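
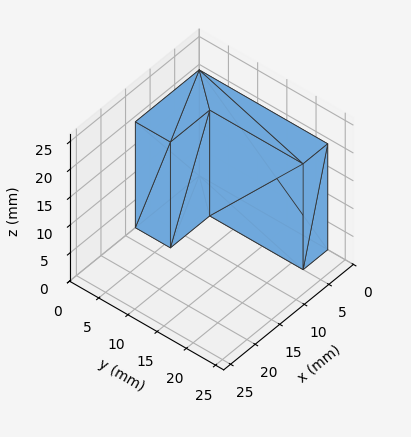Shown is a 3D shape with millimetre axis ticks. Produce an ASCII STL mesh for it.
Reading the render: the shape is an L-shaped prism: outer 13 × 22 mm, arm thicknesses ≈ 6 mm (horizontal) and 5 mm (vertical), extruded 19 mm in z (dimensions read to the nearest mm from the axis ticks). For the STL, each face is triangulated and given an outward normal.

solid part
  facet normal 0.0000 0.0000 -1.0000
    outer loop
      vertex 13.00 6.00 0.00
      vertex 13.00 0.00 0.00
      vertex 0.00 0.00 0.00
    endloop
  endfacet
  facet normal 0.0000 0.0000 -1.0000
    outer loop
      vertex 5.00 6.00 0.00
      vertex 13.00 6.00 0.00
      vertex 0.00 0.00 0.00
    endloop
  endfacet
  facet normal 0.0000 0.0000 -1.0000
    outer loop
      vertex 5.00 22.00 0.00
      vertex 5.00 6.00 0.00
      vertex 0.00 0.00 0.00
    endloop
  endfacet
  facet normal 0.0000 0.0000 -1.0000
    outer loop
      vertex 0.00 22.00 0.00
      vertex 5.00 22.00 0.00
      vertex 0.00 0.00 0.00
    endloop
  endfacet
  facet normal 0.0000 0.0000 1.0000
    outer loop
      vertex 0.00 0.00 19.00
      vertex 13.00 0.00 19.00
      vertex 13.00 6.00 19.00
    endloop
  endfacet
  facet normal 0.0000 0.0000 1.0000
    outer loop
      vertex 0.00 0.00 19.00
      vertex 13.00 6.00 19.00
      vertex 5.00 6.00 19.00
    endloop
  endfacet
  facet normal 0.0000 0.0000 1.0000
    outer loop
      vertex 0.00 0.00 19.00
      vertex 5.00 6.00 19.00
      vertex 5.00 22.00 19.00
    endloop
  endfacet
  facet normal 0.0000 0.0000 1.0000
    outer loop
      vertex 0.00 0.00 19.00
      vertex 5.00 22.00 19.00
      vertex 0.00 22.00 19.00
    endloop
  endfacet
  facet normal 0.0000 -1.0000 0.0000
    outer loop
      vertex 0.00 0.00 0.00
      vertex 13.00 0.00 0.00
      vertex 13.00 0.00 19.00
    endloop
  endfacet
  facet normal 0.0000 -1.0000 0.0000
    outer loop
      vertex 0.00 0.00 0.00
      vertex 13.00 0.00 19.00
      vertex 0.00 0.00 19.00
    endloop
  endfacet
  facet normal 1.0000 0.0000 0.0000
    outer loop
      vertex 13.00 0.00 0.00
      vertex 13.00 6.00 0.00
      vertex 13.00 6.00 19.00
    endloop
  endfacet
  facet normal 1.0000 0.0000 0.0000
    outer loop
      vertex 13.00 0.00 0.00
      vertex 13.00 6.00 19.00
      vertex 13.00 0.00 19.00
    endloop
  endfacet
  facet normal 0.0000 1.0000 0.0000
    outer loop
      vertex 13.00 6.00 0.00
      vertex 5.00 6.00 0.00
      vertex 5.00 6.00 19.00
    endloop
  endfacet
  facet normal 0.0000 1.0000 0.0000
    outer loop
      vertex 13.00 6.00 0.00
      vertex 5.00 6.00 19.00
      vertex 13.00 6.00 19.00
    endloop
  endfacet
  facet normal 1.0000 0.0000 0.0000
    outer loop
      vertex 5.00 6.00 0.00
      vertex 5.00 22.00 0.00
      vertex 5.00 22.00 19.00
    endloop
  endfacet
  facet normal 1.0000 0.0000 0.0000
    outer loop
      vertex 5.00 6.00 0.00
      vertex 5.00 22.00 19.00
      vertex 5.00 6.00 19.00
    endloop
  endfacet
  facet normal 0.0000 1.0000 0.0000
    outer loop
      vertex 5.00 22.00 0.00
      vertex 0.00 22.00 0.00
      vertex 0.00 22.00 19.00
    endloop
  endfacet
  facet normal 0.0000 1.0000 0.0000
    outer loop
      vertex 5.00 22.00 0.00
      vertex 0.00 22.00 19.00
      vertex 5.00 22.00 19.00
    endloop
  endfacet
  facet normal -1.0000 0.0000 0.0000
    outer loop
      vertex 0.00 22.00 0.00
      vertex 0.00 0.00 0.00
      vertex 0.00 0.00 19.00
    endloop
  endfacet
  facet normal -1.0000 0.0000 0.0000
    outer loop
      vertex 0.00 22.00 0.00
      vertex 0.00 0.00 19.00
      vertex 0.00 22.00 19.00
    endloop
  endfacet
endsolid part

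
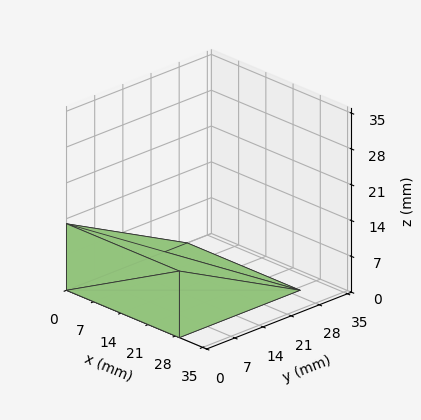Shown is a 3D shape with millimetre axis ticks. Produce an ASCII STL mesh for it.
Reading the render: the shape is a wedge (ramp): 29 × 30 mm base, rising to 13 mm along the y=0 edge and sloping linearly to z=0 at y=30 (dimensions read to the nearest mm from the axis ticks). For the STL, each face is triangulated and given an outward normal.

solid part
  facet normal 0.0000 0.0000 -1.0000
    outer loop
      vertex 29.00 30.00 0.00
      vertex 29.00 0.00 0.00
      vertex 0.00 0.00 0.00
    endloop
  endfacet
  facet normal 0.0000 0.0000 -1.0000
    outer loop
      vertex 0.00 30.00 0.00
      vertex 29.00 30.00 0.00
      vertex 0.00 0.00 0.00
    endloop
  endfacet
  facet normal 0.0000 -1.0000 0.0000
    outer loop
      vertex 0.00 0.00 0.00
      vertex 29.00 0.00 0.00
      vertex 29.00 0.00 13.00
    endloop
  endfacet
  facet normal 0.0000 -1.0000 0.0000
    outer loop
      vertex 0.00 0.00 0.00
      vertex 29.00 0.00 13.00
      vertex 0.00 0.00 13.00
    endloop
  endfacet
  facet normal 0.0000 0.3976 0.9176
    outer loop
      vertex 0.00 0.00 13.00
      vertex 29.00 0.00 13.00
      vertex 29.00 30.00 0.00
    endloop
  endfacet
  facet normal 0.0000 0.3976 0.9176
    outer loop
      vertex 0.00 0.00 13.00
      vertex 29.00 30.00 0.00
      vertex 0.00 30.00 0.00
    endloop
  endfacet
  facet normal -1.0000 0.0000 0.0000
    outer loop
      vertex 0.00 0.00 13.00
      vertex 0.00 30.00 0.00
      vertex 0.00 0.00 0.00
    endloop
  endfacet
  facet normal 1.0000 0.0000 0.0000
    outer loop
      vertex 29.00 0.00 0.00
      vertex 29.00 30.00 0.00
      vertex 29.00 0.00 13.00
    endloop
  endfacet
endsolid part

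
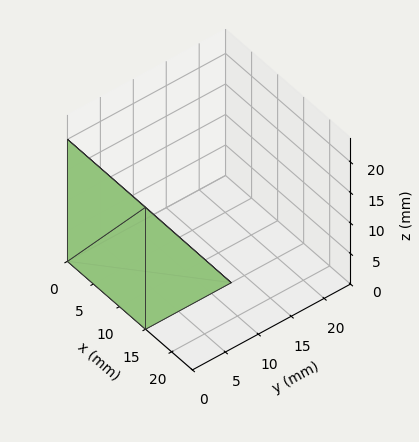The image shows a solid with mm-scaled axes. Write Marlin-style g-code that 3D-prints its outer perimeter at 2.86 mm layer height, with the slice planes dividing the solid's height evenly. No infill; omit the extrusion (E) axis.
Reading the render: the shape is a wedge (ramp): 15 × 13 mm base, rising to 20 mm along the y=0 edge and sloping linearly to z=0 at y=13 (dimensions read to the nearest mm from the axis ticks). For the g-code, the solid's height is divided into equal slices at the stated Δz and each level perimeter traced with G1 moves after a G0 lift.

; perimeter-only toolpath
G21 ; units = mm
G90 ; absolute positioning
G28 ; home
; layer 1
G0 Z2.86
G0 X0.00 Y0.00
G1 X15.00 Y0.00
G1 X15.00 Y11.14
G1 X0.00 Y11.14
G1 X0.00 Y0.00
; layer 2
G0 Z5.71
G0 X0.00 Y0.00
G1 X15.00 Y0.00
G1 X15.00 Y9.29
G1 X0.00 Y9.29
G1 X0.00 Y0.00
; layer 3
G0 Z8.57
G0 X0.00 Y0.00
G1 X15.00 Y0.00
G1 X15.00 Y7.43
G1 X0.00 Y7.43
G1 X0.00 Y0.00
; layer 4
G0 Z11.43
G0 X0.00 Y0.00
G1 X15.00 Y0.00
G1 X15.00 Y5.57
G1 X0.00 Y5.57
G1 X0.00 Y0.00
; layer 5
G0 Z14.29
G0 X0.00 Y0.00
G1 X15.00 Y0.00
G1 X15.00 Y3.71
G1 X0.00 Y3.71
G1 X0.00 Y0.00
; layer 6
G0 Z17.14
G0 X0.00 Y0.00
G1 X15.00 Y0.00
G1 X15.00 Y1.86
G1 X0.00 Y1.86
G1 X0.00 Y0.00
M2 ; end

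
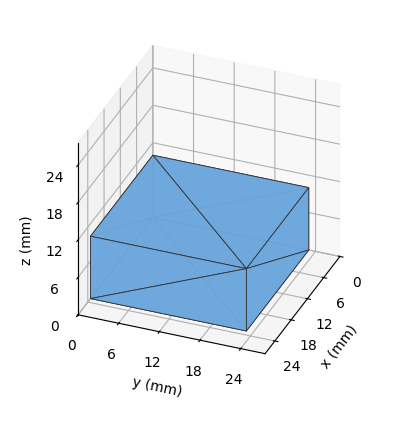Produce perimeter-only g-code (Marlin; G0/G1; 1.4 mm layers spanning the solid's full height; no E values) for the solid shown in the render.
Reading the render: the shape is a rectangular box, roughly 23 × 23 mm footprint and 10 mm tall (dimensions read to the nearest mm from the axis ticks). For the g-code, the solid's height is divided into equal slices at the stated Δz and each level perimeter traced with G1 moves after a G0 lift.

; perimeter-only toolpath
G21 ; units = mm
G90 ; absolute positioning
G28 ; home
; layer 1
G0 Z1.4
G0 X0.0 Y0.0
G1 X23.0 Y0.0
G1 X23.0 Y23.0
G1 X0.0 Y23.0
G1 X0.0 Y0.0
; layer 2
G0 Z2.9
G0 X0.0 Y0.0
G1 X23.0 Y0.0
G1 X23.0 Y23.0
G1 X0.0 Y23.0
G1 X0.0 Y0.0
; layer 3
G0 Z4.3
G0 X0.0 Y0.0
G1 X23.0 Y0.0
G1 X23.0 Y23.0
G1 X0.0 Y23.0
G1 X0.0 Y0.0
; layer 4
G0 Z5.7
G0 X0.0 Y0.0
G1 X23.0 Y0.0
G1 X23.0 Y23.0
G1 X0.0 Y23.0
G1 X0.0 Y0.0
; layer 5
G0 Z7.1
G0 X0.0 Y0.0
G1 X23.0 Y0.0
G1 X23.0 Y23.0
G1 X0.0 Y23.0
G1 X0.0 Y0.0
; layer 6
G0 Z8.6
G0 X0.0 Y0.0
G1 X23.0 Y0.0
G1 X23.0 Y23.0
G1 X0.0 Y23.0
G1 X0.0 Y0.0
; layer 7
G0 Z10.0
G0 X0.0 Y0.0
G1 X23.0 Y0.0
G1 X23.0 Y23.0
G1 X0.0 Y23.0
G1 X0.0 Y0.0
M2 ; end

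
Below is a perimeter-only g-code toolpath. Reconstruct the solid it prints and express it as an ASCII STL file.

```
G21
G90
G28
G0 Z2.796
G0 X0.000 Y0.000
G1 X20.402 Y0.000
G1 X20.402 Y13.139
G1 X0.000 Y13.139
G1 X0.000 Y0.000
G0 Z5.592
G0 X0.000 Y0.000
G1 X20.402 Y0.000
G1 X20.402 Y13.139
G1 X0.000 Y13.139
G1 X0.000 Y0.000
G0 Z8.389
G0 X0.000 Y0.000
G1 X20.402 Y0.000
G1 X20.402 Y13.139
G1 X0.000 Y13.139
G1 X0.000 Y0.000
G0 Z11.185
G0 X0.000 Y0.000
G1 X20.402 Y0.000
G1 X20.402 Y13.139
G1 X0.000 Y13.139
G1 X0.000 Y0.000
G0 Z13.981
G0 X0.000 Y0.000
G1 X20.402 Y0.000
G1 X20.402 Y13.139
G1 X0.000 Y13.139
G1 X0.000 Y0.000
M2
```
solid part
  facet normal 0.0000 0.0000 -1.0000
    outer loop
      vertex 20.402 13.139 0.000
      vertex 20.402 0.000 0.000
      vertex 0.000 0.000 0.000
    endloop
  endfacet
  facet normal 0.0000 0.0000 -1.0000
    outer loop
      vertex 0.000 13.139 0.000
      vertex 20.402 13.139 0.000
      vertex 0.000 0.000 0.000
    endloop
  endfacet
  facet normal 0.0000 0.0000 1.0000
    outer loop
      vertex 0.000 0.000 13.981
      vertex 20.402 0.000 13.981
      vertex 20.402 13.139 13.981
    endloop
  endfacet
  facet normal 0.0000 0.0000 1.0000
    outer loop
      vertex 0.000 0.000 13.981
      vertex 20.402 13.139 13.981
      vertex 0.000 13.139 13.981
    endloop
  endfacet
  facet normal 0.0000 -1.0000 0.0000
    outer loop
      vertex 0.000 0.000 0.000
      vertex 20.402 0.000 0.000
      vertex 20.402 0.000 13.981
    endloop
  endfacet
  facet normal 0.0000 -1.0000 0.0000
    outer loop
      vertex 0.000 0.000 0.000
      vertex 20.402 0.000 13.981
      vertex 0.000 0.000 13.981
    endloop
  endfacet
  facet normal 0.0000 1.0000 0.0000
    outer loop
      vertex 20.402 13.139 13.981
      vertex 20.402 13.139 0.000
      vertex 0.000 13.139 0.000
    endloop
  endfacet
  facet normal 0.0000 1.0000 0.0000
    outer loop
      vertex 0.000 13.139 13.981
      vertex 20.402 13.139 13.981
      vertex 0.000 13.139 0.000
    endloop
  endfacet
  facet normal -1.0000 0.0000 0.0000
    outer loop
      vertex 0.000 13.139 13.981
      vertex 0.000 13.139 0.000
      vertex 0.000 0.000 0.000
    endloop
  endfacet
  facet normal -1.0000 0.0000 0.0000
    outer loop
      vertex 0.000 0.000 13.981
      vertex 0.000 13.139 13.981
      vertex 0.000 0.000 0.000
    endloop
  endfacet
  facet normal 1.0000 0.0000 0.0000
    outer loop
      vertex 20.402 0.000 0.000
      vertex 20.402 13.139 0.000
      vertex 20.402 13.139 13.981
    endloop
  endfacet
  facet normal 1.0000 0.0000 0.0000
    outer loop
      vertex 20.402 0.000 0.000
      vertex 20.402 13.139 13.981
      vertex 20.402 0.000 13.981
    endloop
  endfacet
endsolid part

The G0 Z moves step by Δz≈2.796 mm. Every layer's G1 loop is the same polygon, so the solid is a straight extrusion of it from z=0 to z≈14. Closing with flat bottom and top caps and triangulating gives 12 facets — a rectangular box, roughly 20.4 × 13.1 mm footprint and 14 mm tall.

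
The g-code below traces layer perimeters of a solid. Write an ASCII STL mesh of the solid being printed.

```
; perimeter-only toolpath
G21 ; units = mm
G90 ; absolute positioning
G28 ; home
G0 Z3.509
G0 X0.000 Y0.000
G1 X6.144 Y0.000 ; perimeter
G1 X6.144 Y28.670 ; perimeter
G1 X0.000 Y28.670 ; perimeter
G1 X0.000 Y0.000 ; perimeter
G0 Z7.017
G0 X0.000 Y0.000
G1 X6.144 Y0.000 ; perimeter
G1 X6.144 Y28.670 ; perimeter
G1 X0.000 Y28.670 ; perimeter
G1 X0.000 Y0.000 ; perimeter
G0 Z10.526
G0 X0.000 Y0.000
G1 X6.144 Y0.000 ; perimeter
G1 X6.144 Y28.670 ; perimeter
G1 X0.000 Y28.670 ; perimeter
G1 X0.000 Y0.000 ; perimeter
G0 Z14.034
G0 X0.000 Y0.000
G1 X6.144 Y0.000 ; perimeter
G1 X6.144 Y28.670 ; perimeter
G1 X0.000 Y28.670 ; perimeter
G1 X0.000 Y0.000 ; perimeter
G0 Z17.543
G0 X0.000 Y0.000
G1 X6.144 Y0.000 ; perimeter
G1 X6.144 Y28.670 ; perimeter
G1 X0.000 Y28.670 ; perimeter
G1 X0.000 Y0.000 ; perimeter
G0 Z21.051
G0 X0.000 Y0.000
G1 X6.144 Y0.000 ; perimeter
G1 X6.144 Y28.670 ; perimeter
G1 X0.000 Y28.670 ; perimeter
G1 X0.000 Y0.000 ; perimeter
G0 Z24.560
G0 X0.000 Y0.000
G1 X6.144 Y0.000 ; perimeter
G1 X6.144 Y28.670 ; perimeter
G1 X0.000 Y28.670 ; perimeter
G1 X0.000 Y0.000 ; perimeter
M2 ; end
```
solid part
  facet normal 0.0000 0.0000 -1.0000
    outer loop
      vertex 6.144 28.670 0.000
      vertex 6.144 0.000 0.000
      vertex 0.000 0.000 0.000
    endloop
  endfacet
  facet normal 0.0000 0.0000 -1.0000
    outer loop
      vertex 0.000 28.670 0.000
      vertex 6.144 28.670 0.000
      vertex 0.000 0.000 0.000
    endloop
  endfacet
  facet normal 0.0000 0.0000 1.0000
    outer loop
      vertex 0.000 0.000 24.560
      vertex 6.144 0.000 24.560
      vertex 6.144 28.670 24.560
    endloop
  endfacet
  facet normal 0.0000 0.0000 1.0000
    outer loop
      vertex 0.000 0.000 24.560
      vertex 6.144 28.670 24.560
      vertex 0.000 28.670 24.560
    endloop
  endfacet
  facet normal 0.0000 -1.0000 0.0000
    outer loop
      vertex 0.000 0.000 0.000
      vertex 6.144 0.000 0.000
      vertex 6.144 0.000 24.560
    endloop
  endfacet
  facet normal 0.0000 -1.0000 0.0000
    outer loop
      vertex 0.000 0.000 0.000
      vertex 6.144 0.000 24.560
      vertex 0.000 0.000 24.560
    endloop
  endfacet
  facet normal 0.0000 1.0000 0.0000
    outer loop
      vertex 6.144 28.670 24.560
      vertex 6.144 28.670 0.000
      vertex 0.000 28.670 0.000
    endloop
  endfacet
  facet normal 0.0000 1.0000 0.0000
    outer loop
      vertex 0.000 28.670 24.560
      vertex 6.144 28.670 24.560
      vertex 0.000 28.670 0.000
    endloop
  endfacet
  facet normal -1.0000 0.0000 0.0000
    outer loop
      vertex 0.000 28.670 24.560
      vertex 0.000 28.670 0.000
      vertex 0.000 0.000 0.000
    endloop
  endfacet
  facet normal -1.0000 0.0000 0.0000
    outer loop
      vertex 0.000 0.000 24.560
      vertex 0.000 28.670 24.560
      vertex 0.000 0.000 0.000
    endloop
  endfacet
  facet normal 1.0000 0.0000 0.0000
    outer loop
      vertex 6.144 0.000 0.000
      vertex 6.144 28.670 0.000
      vertex 6.144 28.670 24.560
    endloop
  endfacet
  facet normal 1.0000 0.0000 0.0000
    outer loop
      vertex 6.144 0.000 0.000
      vertex 6.144 28.670 24.560
      vertex 6.144 0.000 24.560
    endloop
  endfacet
endsolid part

The G0 Z moves step by Δz≈3.509 mm. Every layer's G1 loop is the same polygon, so the solid is a straight extrusion of it from z=0 to z≈24.6. Closing with flat bottom and top caps and triangulating gives 12 facets — a rectangular box, roughly 6.14 × 28.7 mm footprint and 24.6 mm tall.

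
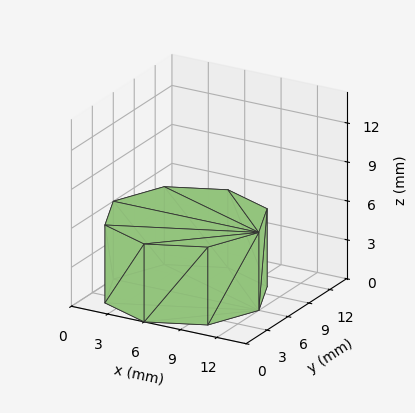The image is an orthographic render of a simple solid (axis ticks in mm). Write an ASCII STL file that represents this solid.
Reading the render: the shape is a regular 8-sided prism (a cylinder approximated with 8 flat sides), circumscribed radius ≈ 6 mm, height ≈ 6 mm (dimensions read to the nearest mm from the axis ticks). For the STL, each face is triangulated and given an outward normal.

solid part
  facet normal 0.0000 0.0000 -1.0000
    outer loop
      vertex 6.000 12.000 0.000
      vertex 10.243 10.243 0.000
      vertex 12.000 6.000 0.000
    endloop
  endfacet
  facet normal 0.0000 0.0000 -1.0000
    outer loop
      vertex 1.757 10.243 0.000
      vertex 6.000 12.000 0.000
      vertex 12.000 6.000 0.000
    endloop
  endfacet
  facet normal 0.0000 0.0000 -1.0000
    outer loop
      vertex 0.000 6.000 0.000
      vertex 1.757 10.243 0.000
      vertex 12.000 6.000 0.000
    endloop
  endfacet
  facet normal 0.0000 0.0000 -1.0000
    outer loop
      vertex 1.757 1.757 0.000
      vertex 0.000 6.000 0.000
      vertex 12.000 6.000 0.000
    endloop
  endfacet
  facet normal 0.0000 0.0000 -1.0000
    outer loop
      vertex 6.000 0.000 0.000
      vertex 1.757 1.757 0.000
      vertex 12.000 6.000 0.000
    endloop
  endfacet
  facet normal 0.0000 0.0000 -1.0000
    outer loop
      vertex 10.243 1.757 0.000
      vertex 6.000 0.000 0.000
      vertex 12.000 6.000 0.000
    endloop
  endfacet
  facet normal 0.0000 0.0000 1.0000
    outer loop
      vertex 12.000 6.000 6.000
      vertex 10.243 10.243 6.000
      vertex 6.000 12.000 6.000
    endloop
  endfacet
  facet normal 0.0000 0.0000 1.0000
    outer loop
      vertex 12.000 6.000 6.000
      vertex 6.000 12.000 6.000
      vertex 1.757 10.243 6.000
    endloop
  endfacet
  facet normal 0.0000 0.0000 1.0000
    outer loop
      vertex 12.000 6.000 6.000
      vertex 1.757 10.243 6.000
      vertex 0.000 6.000 6.000
    endloop
  endfacet
  facet normal 0.0000 0.0000 1.0000
    outer loop
      vertex 12.000 6.000 6.000
      vertex 0.000 6.000 6.000
      vertex 1.757 1.757 6.000
    endloop
  endfacet
  facet normal 0.0000 0.0000 1.0000
    outer loop
      vertex 12.000 6.000 6.000
      vertex 1.757 1.757 6.000
      vertex 6.000 0.000 6.000
    endloop
  endfacet
  facet normal 0.0000 0.0000 1.0000
    outer loop
      vertex 12.000 6.000 6.000
      vertex 6.000 0.000 6.000
      vertex 10.243 1.757 6.000
    endloop
  endfacet
  facet normal 0.9239 0.3826 0.0000
    outer loop
      vertex 12.000 6.000 0.000
      vertex 10.243 10.243 0.000
      vertex 10.243 10.243 6.000
    endloop
  endfacet
  facet normal 0.9239 0.3826 0.0000
    outer loop
      vertex 12.000 6.000 0.000
      vertex 10.243 10.243 6.000
      vertex 12.000 6.000 6.000
    endloop
  endfacet
  facet normal 0.3826 0.9239 0.0000
    outer loop
      vertex 10.243 10.243 0.000
      vertex 6.000 12.000 0.000
      vertex 6.000 12.000 6.000
    endloop
  endfacet
  facet normal 0.3826 0.9239 0.0000
    outer loop
      vertex 10.243 10.243 0.000
      vertex 6.000 12.000 6.000
      vertex 10.243 10.243 6.000
    endloop
  endfacet
  facet normal -0.3826 0.9239 0.0000
    outer loop
      vertex 6.000 12.000 0.000
      vertex 1.757 10.243 0.000
      vertex 1.757 10.243 6.000
    endloop
  endfacet
  facet normal -0.3826 0.9239 0.0000
    outer loop
      vertex 6.000 12.000 0.000
      vertex 1.757 10.243 6.000
      vertex 6.000 12.000 6.000
    endloop
  endfacet
  facet normal -0.9239 0.3826 0.0000
    outer loop
      vertex 1.757 10.243 0.000
      vertex 0.000 6.000 0.000
      vertex 0.000 6.000 6.000
    endloop
  endfacet
  facet normal -0.9239 0.3826 0.0000
    outer loop
      vertex 1.757 10.243 0.000
      vertex 0.000 6.000 6.000
      vertex 1.757 10.243 6.000
    endloop
  endfacet
  facet normal -0.9239 -0.3826 0.0000
    outer loop
      vertex 0.000 6.000 0.000
      vertex 1.757 1.757 0.000
      vertex 1.757 1.757 6.000
    endloop
  endfacet
  facet normal -0.9239 -0.3826 0.0000
    outer loop
      vertex 0.000 6.000 0.000
      vertex 1.757 1.757 6.000
      vertex 0.000 6.000 6.000
    endloop
  endfacet
  facet normal -0.3826 -0.9239 0.0000
    outer loop
      vertex 1.757 1.757 0.000
      vertex 6.000 0.000 0.000
      vertex 6.000 0.000 6.000
    endloop
  endfacet
  facet normal -0.3826 -0.9239 0.0000
    outer loop
      vertex 1.757 1.757 0.000
      vertex 6.000 0.000 6.000
      vertex 1.757 1.757 6.000
    endloop
  endfacet
  facet normal 0.3826 -0.9239 0.0000
    outer loop
      vertex 6.000 0.000 0.000
      vertex 10.243 1.757 0.000
      vertex 10.243 1.757 6.000
    endloop
  endfacet
  facet normal 0.3826 -0.9239 0.0000
    outer loop
      vertex 6.000 0.000 0.000
      vertex 10.243 1.757 6.000
      vertex 6.000 0.000 6.000
    endloop
  endfacet
  facet normal 0.9239 -0.3826 0.0000
    outer loop
      vertex 10.243 1.757 0.000
      vertex 12.000 6.000 0.000
      vertex 12.000 6.000 6.000
    endloop
  endfacet
  facet normal 0.9239 -0.3826 0.0000
    outer loop
      vertex 10.243 1.757 0.000
      vertex 12.000 6.000 6.000
      vertex 10.243 1.757 6.000
    endloop
  endfacet
endsolid part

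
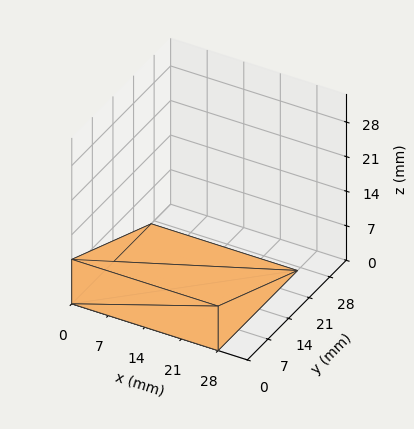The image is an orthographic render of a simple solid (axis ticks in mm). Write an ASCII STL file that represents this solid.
Reading the render: the shape is a wedge (ramp): 28 × 27 mm base, rising to 9 mm along the y=0 edge and sloping linearly to z=0 at y=27 (dimensions read to the nearest mm from the axis ticks). For the STL, each face is triangulated and given an outward normal.

solid part
  facet normal 0.0000 0.0000 -1.0000
    outer loop
      vertex 28.000 27.000 0.000
      vertex 28.000 0.000 0.000
      vertex 0.000 0.000 0.000
    endloop
  endfacet
  facet normal 0.0000 0.0000 -1.0000
    outer loop
      vertex 0.000 27.000 0.000
      vertex 28.000 27.000 0.000
      vertex 0.000 0.000 0.000
    endloop
  endfacet
  facet normal 0.0000 -1.0000 0.0000
    outer loop
      vertex 0.000 0.000 0.000
      vertex 28.000 0.000 0.000
      vertex 28.000 0.000 9.000
    endloop
  endfacet
  facet normal 0.0000 -1.0000 0.0000
    outer loop
      vertex 0.000 0.000 0.000
      vertex 28.000 0.000 9.000
      vertex 0.000 0.000 9.000
    endloop
  endfacet
  facet normal 0.0000 0.3162 0.9487
    outer loop
      vertex 0.000 0.000 9.000
      vertex 28.000 0.000 9.000
      vertex 28.000 27.000 0.000
    endloop
  endfacet
  facet normal 0.0000 0.3162 0.9487
    outer loop
      vertex 0.000 0.000 9.000
      vertex 28.000 27.000 0.000
      vertex 0.000 27.000 0.000
    endloop
  endfacet
  facet normal -1.0000 0.0000 0.0000
    outer loop
      vertex 0.000 0.000 9.000
      vertex 0.000 27.000 0.000
      vertex 0.000 0.000 0.000
    endloop
  endfacet
  facet normal 1.0000 0.0000 0.0000
    outer loop
      vertex 28.000 0.000 0.000
      vertex 28.000 27.000 0.000
      vertex 28.000 0.000 9.000
    endloop
  endfacet
endsolid part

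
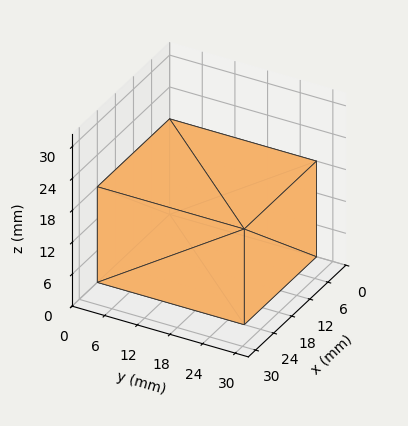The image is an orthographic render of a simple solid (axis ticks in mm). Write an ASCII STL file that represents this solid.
Reading the render: the shape is a rectangular box, roughly 24 × 27 mm footprint and 18 mm tall (dimensions read to the nearest mm from the axis ticks). For the STL, each face is triangulated and given an outward normal.

solid part
  facet normal 0.0000 0.0000 -1.0000
    outer loop
      vertex 24.000 27.000 0.000
      vertex 24.000 0.000 0.000
      vertex 0.000 0.000 0.000
    endloop
  endfacet
  facet normal 0.0000 0.0000 -1.0000
    outer loop
      vertex 0.000 27.000 0.000
      vertex 24.000 27.000 0.000
      vertex 0.000 0.000 0.000
    endloop
  endfacet
  facet normal 0.0000 0.0000 1.0000
    outer loop
      vertex 0.000 0.000 18.000
      vertex 24.000 0.000 18.000
      vertex 24.000 27.000 18.000
    endloop
  endfacet
  facet normal 0.0000 0.0000 1.0000
    outer loop
      vertex 0.000 0.000 18.000
      vertex 24.000 27.000 18.000
      vertex 0.000 27.000 18.000
    endloop
  endfacet
  facet normal 0.0000 -1.0000 0.0000
    outer loop
      vertex 0.000 0.000 0.000
      vertex 24.000 0.000 0.000
      vertex 24.000 0.000 18.000
    endloop
  endfacet
  facet normal 0.0000 -1.0000 0.0000
    outer loop
      vertex 0.000 0.000 0.000
      vertex 24.000 0.000 18.000
      vertex 0.000 0.000 18.000
    endloop
  endfacet
  facet normal 0.0000 1.0000 0.0000
    outer loop
      vertex 24.000 27.000 18.000
      vertex 24.000 27.000 0.000
      vertex 0.000 27.000 0.000
    endloop
  endfacet
  facet normal 0.0000 1.0000 0.0000
    outer loop
      vertex 0.000 27.000 18.000
      vertex 24.000 27.000 18.000
      vertex 0.000 27.000 0.000
    endloop
  endfacet
  facet normal -1.0000 0.0000 0.0000
    outer loop
      vertex 0.000 27.000 18.000
      vertex 0.000 27.000 0.000
      vertex 0.000 0.000 0.000
    endloop
  endfacet
  facet normal -1.0000 0.0000 0.0000
    outer loop
      vertex 0.000 0.000 18.000
      vertex 0.000 27.000 18.000
      vertex 0.000 0.000 0.000
    endloop
  endfacet
  facet normal 1.0000 0.0000 0.0000
    outer loop
      vertex 24.000 0.000 0.000
      vertex 24.000 27.000 0.000
      vertex 24.000 27.000 18.000
    endloop
  endfacet
  facet normal 1.0000 0.0000 0.0000
    outer loop
      vertex 24.000 0.000 0.000
      vertex 24.000 27.000 18.000
      vertex 24.000 0.000 18.000
    endloop
  endfacet
endsolid part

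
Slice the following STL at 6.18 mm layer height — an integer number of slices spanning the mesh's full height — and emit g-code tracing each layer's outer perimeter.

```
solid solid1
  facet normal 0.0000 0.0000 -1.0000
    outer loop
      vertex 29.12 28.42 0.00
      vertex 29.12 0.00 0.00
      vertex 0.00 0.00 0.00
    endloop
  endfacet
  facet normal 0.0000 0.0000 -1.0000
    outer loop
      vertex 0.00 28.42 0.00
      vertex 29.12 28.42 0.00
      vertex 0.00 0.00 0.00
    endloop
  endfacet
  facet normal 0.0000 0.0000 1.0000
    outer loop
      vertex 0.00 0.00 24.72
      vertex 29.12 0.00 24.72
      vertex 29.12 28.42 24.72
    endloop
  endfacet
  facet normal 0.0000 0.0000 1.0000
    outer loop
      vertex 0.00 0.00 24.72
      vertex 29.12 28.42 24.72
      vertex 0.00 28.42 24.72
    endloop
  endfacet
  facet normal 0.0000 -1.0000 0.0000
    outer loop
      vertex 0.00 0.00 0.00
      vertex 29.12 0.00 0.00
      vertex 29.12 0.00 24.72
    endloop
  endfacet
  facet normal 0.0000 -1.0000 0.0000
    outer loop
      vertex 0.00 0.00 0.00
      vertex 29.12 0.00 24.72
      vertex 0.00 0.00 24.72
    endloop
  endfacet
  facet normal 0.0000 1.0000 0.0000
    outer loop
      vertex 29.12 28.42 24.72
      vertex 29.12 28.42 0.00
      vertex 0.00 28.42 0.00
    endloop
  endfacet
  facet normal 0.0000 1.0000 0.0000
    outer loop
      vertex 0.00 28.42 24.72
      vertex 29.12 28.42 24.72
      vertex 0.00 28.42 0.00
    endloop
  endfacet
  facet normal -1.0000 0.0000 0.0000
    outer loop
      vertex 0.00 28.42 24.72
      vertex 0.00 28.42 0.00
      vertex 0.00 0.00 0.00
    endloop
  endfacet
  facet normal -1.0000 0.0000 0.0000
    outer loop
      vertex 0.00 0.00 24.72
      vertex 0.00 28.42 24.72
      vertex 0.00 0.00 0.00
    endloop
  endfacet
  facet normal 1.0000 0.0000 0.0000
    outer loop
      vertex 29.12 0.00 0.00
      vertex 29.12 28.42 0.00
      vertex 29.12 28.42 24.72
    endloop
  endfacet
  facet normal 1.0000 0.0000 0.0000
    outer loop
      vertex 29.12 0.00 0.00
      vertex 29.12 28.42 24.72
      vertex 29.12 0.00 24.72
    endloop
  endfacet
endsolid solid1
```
; perimeter-only toolpath
G21 ; units = mm
G90 ; absolute positioning
G28 ; home
; layer 1
G0 Z6.18
G0 X0.00 Y0.00
G1 X29.12 Y0.00
G1 X29.12 Y28.42
G1 X0.00 Y28.42
G1 X0.00 Y0.00
; layer 2
G0 Z12.36
G0 X0.00 Y0.00
G1 X29.12 Y0.00
G1 X29.12 Y28.42
G1 X0.00 Y28.42
G1 X0.00 Y0.00
; layer 3
G0 Z18.54
G0 X0.00 Y0.00
G1 X29.12 Y0.00
G1 X29.12 Y28.42
G1 X0.00 Y28.42
G1 X0.00 Y0.00
; layer 4
G0 Z24.72
G0 X0.00 Y0.00
G1 X29.12 Y0.00
G1 X29.12 Y28.42
G1 X0.00 Y28.42
G1 X0.00 Y0.00
M2 ; end

The solid is a rectangular box, roughly 29.1 × 28.4 mm footprint and 24.7 mm tall. Slicing at Δz = 6.18 mm — 4 equal slices spanning the solid's height, so layer i sits at z = i·h/4 — gives 4 non-empty perimeters. Each is a 4-segment closed polygon; G0 lifts to the layer z and rapids to the start vertex, then G1 traces the edges.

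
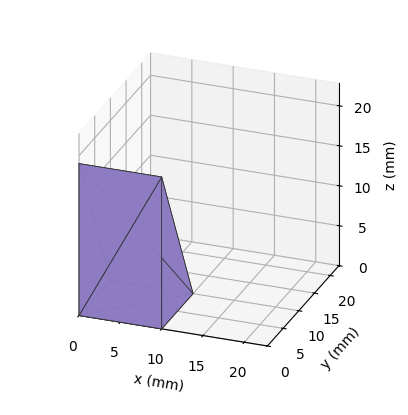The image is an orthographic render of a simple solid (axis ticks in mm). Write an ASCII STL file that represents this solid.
Reading the render: the shape is a wedge (ramp): 10 × 10 mm base, rising to 19 mm along the y=0 edge and sloping linearly to z=0 at y=10 (dimensions read to the nearest mm from the axis ticks). For the STL, each face is triangulated and given an outward normal.

solid part
  facet normal 0.0000 0.0000 -1.0000
    outer loop
      vertex 10.00 10.00 0.00
      vertex 10.00 0.00 0.00
      vertex 0.00 0.00 0.00
    endloop
  endfacet
  facet normal 0.0000 0.0000 -1.0000
    outer loop
      vertex 0.00 10.00 0.00
      vertex 10.00 10.00 0.00
      vertex 0.00 0.00 0.00
    endloop
  endfacet
  facet normal 0.0000 -1.0000 0.0000
    outer loop
      vertex 0.00 0.00 0.00
      vertex 10.00 0.00 0.00
      vertex 10.00 0.00 19.00
    endloop
  endfacet
  facet normal 0.0000 -1.0000 0.0000
    outer loop
      vertex 0.00 0.00 0.00
      vertex 10.00 0.00 19.00
      vertex 0.00 0.00 19.00
    endloop
  endfacet
  facet normal 0.0000 0.8849 0.4657
    outer loop
      vertex 0.00 0.00 19.00
      vertex 10.00 0.00 19.00
      vertex 10.00 10.00 0.00
    endloop
  endfacet
  facet normal 0.0000 0.8849 0.4657
    outer loop
      vertex 0.00 0.00 19.00
      vertex 10.00 10.00 0.00
      vertex 0.00 10.00 0.00
    endloop
  endfacet
  facet normal -1.0000 0.0000 0.0000
    outer loop
      vertex 0.00 0.00 19.00
      vertex 0.00 10.00 0.00
      vertex 0.00 0.00 0.00
    endloop
  endfacet
  facet normal 1.0000 0.0000 0.0000
    outer loop
      vertex 10.00 0.00 0.00
      vertex 10.00 10.00 0.00
      vertex 10.00 0.00 19.00
    endloop
  endfacet
endsolid part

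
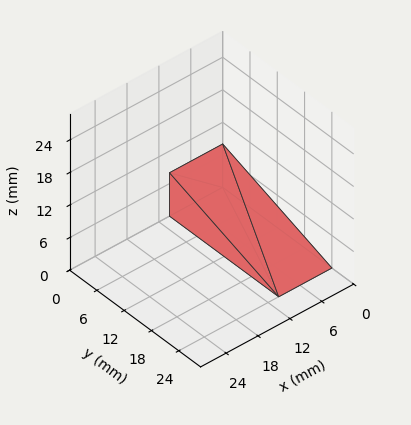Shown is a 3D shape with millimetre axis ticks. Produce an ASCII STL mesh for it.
Reading the render: the shape is a wedge (ramp): 10 × 24 mm base, rising to 8 mm along the y=0 edge and sloping linearly to z=0 at y=24 (dimensions read to the nearest mm from the axis ticks). For the STL, each face is triangulated and given an outward normal.

solid part
  facet normal 0.0000 0.0000 -1.0000
    outer loop
      vertex 10.00 24.00 0.00
      vertex 10.00 0.00 0.00
      vertex 0.00 0.00 0.00
    endloop
  endfacet
  facet normal 0.0000 0.0000 -1.0000
    outer loop
      vertex 0.00 24.00 0.00
      vertex 10.00 24.00 0.00
      vertex 0.00 0.00 0.00
    endloop
  endfacet
  facet normal 0.0000 -1.0000 0.0000
    outer loop
      vertex 0.00 0.00 0.00
      vertex 10.00 0.00 0.00
      vertex 10.00 0.00 8.00
    endloop
  endfacet
  facet normal 0.0000 -1.0000 0.0000
    outer loop
      vertex 0.00 0.00 0.00
      vertex 10.00 0.00 8.00
      vertex 0.00 0.00 8.00
    endloop
  endfacet
  facet normal 0.0000 0.3162 0.9487
    outer loop
      vertex 0.00 0.00 8.00
      vertex 10.00 0.00 8.00
      vertex 10.00 24.00 0.00
    endloop
  endfacet
  facet normal 0.0000 0.3162 0.9487
    outer loop
      vertex 0.00 0.00 8.00
      vertex 10.00 24.00 0.00
      vertex 0.00 24.00 0.00
    endloop
  endfacet
  facet normal -1.0000 0.0000 0.0000
    outer loop
      vertex 0.00 0.00 8.00
      vertex 0.00 24.00 0.00
      vertex 0.00 0.00 0.00
    endloop
  endfacet
  facet normal 1.0000 0.0000 0.0000
    outer loop
      vertex 10.00 0.00 0.00
      vertex 10.00 24.00 0.00
      vertex 10.00 0.00 8.00
    endloop
  endfacet
endsolid part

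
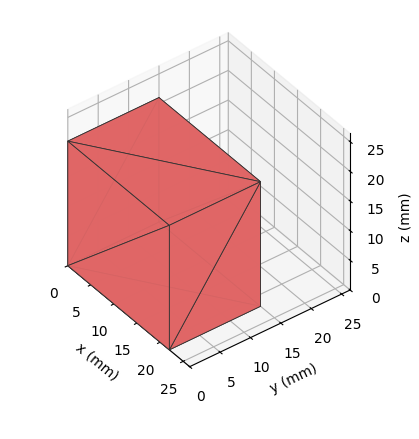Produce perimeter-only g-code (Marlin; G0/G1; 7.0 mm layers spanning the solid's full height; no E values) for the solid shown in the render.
Reading the render: the shape is a rectangular box, roughly 22 × 15 mm footprint and 21 mm tall (dimensions read to the nearest mm from the axis ticks). For the g-code, the solid's height is divided into equal slices at the stated Δz and each level perimeter traced with G1 moves after a G0 lift.

; perimeter-only toolpath
G21 ; units = mm
G90 ; absolute positioning
G28 ; home
; layer 1
G0 Z7.0
G0 X0.0 Y0.0
G1 X22.0 Y0.0
G1 X22.0 Y15.0
G1 X0.0 Y15.0
G1 X0.0 Y0.0
; layer 2
G0 Z14.0
G0 X0.0 Y0.0
G1 X22.0 Y0.0
G1 X22.0 Y15.0
G1 X0.0 Y15.0
G1 X0.0 Y0.0
; layer 3
G0 Z21.0
G0 X0.0 Y0.0
G1 X22.0 Y0.0
G1 X22.0 Y15.0
G1 X0.0 Y15.0
G1 X0.0 Y0.0
M2 ; end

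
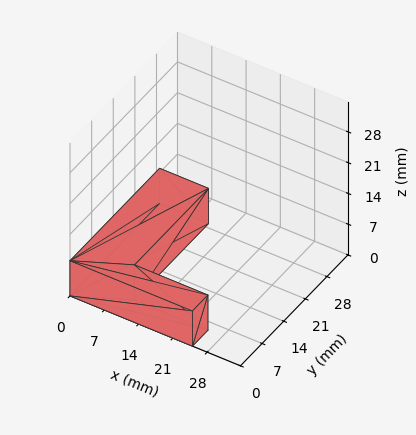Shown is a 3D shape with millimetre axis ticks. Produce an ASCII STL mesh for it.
Reading the render: the shape is an L-shaped prism: outer 25 × 29 mm, arm thicknesses ≈ 5 mm (horizontal) and 10 mm (vertical), extruded 8 mm in z (dimensions read to the nearest mm from the axis ticks). For the STL, each face is triangulated and given an outward normal.

solid part
  facet normal 0.0000 0.0000 -1.0000
    outer loop
      vertex 25.00 5.00 0.00
      vertex 25.00 0.00 0.00
      vertex 0.00 0.00 0.00
    endloop
  endfacet
  facet normal 0.0000 0.0000 -1.0000
    outer loop
      vertex 10.00 5.00 0.00
      vertex 25.00 5.00 0.00
      vertex 0.00 0.00 0.00
    endloop
  endfacet
  facet normal 0.0000 0.0000 -1.0000
    outer loop
      vertex 10.00 29.00 0.00
      vertex 10.00 5.00 0.00
      vertex 0.00 0.00 0.00
    endloop
  endfacet
  facet normal 0.0000 0.0000 -1.0000
    outer loop
      vertex 0.00 29.00 0.00
      vertex 10.00 29.00 0.00
      vertex 0.00 0.00 0.00
    endloop
  endfacet
  facet normal 0.0000 0.0000 1.0000
    outer loop
      vertex 0.00 0.00 8.00
      vertex 25.00 0.00 8.00
      vertex 25.00 5.00 8.00
    endloop
  endfacet
  facet normal 0.0000 0.0000 1.0000
    outer loop
      vertex 0.00 0.00 8.00
      vertex 25.00 5.00 8.00
      vertex 10.00 5.00 8.00
    endloop
  endfacet
  facet normal 0.0000 0.0000 1.0000
    outer loop
      vertex 0.00 0.00 8.00
      vertex 10.00 5.00 8.00
      vertex 10.00 29.00 8.00
    endloop
  endfacet
  facet normal 0.0000 0.0000 1.0000
    outer loop
      vertex 0.00 0.00 8.00
      vertex 10.00 29.00 8.00
      vertex 0.00 29.00 8.00
    endloop
  endfacet
  facet normal 0.0000 -1.0000 0.0000
    outer loop
      vertex 0.00 0.00 0.00
      vertex 25.00 0.00 0.00
      vertex 25.00 0.00 8.00
    endloop
  endfacet
  facet normal 0.0000 -1.0000 0.0000
    outer loop
      vertex 0.00 0.00 0.00
      vertex 25.00 0.00 8.00
      vertex 0.00 0.00 8.00
    endloop
  endfacet
  facet normal 1.0000 0.0000 0.0000
    outer loop
      vertex 25.00 0.00 0.00
      vertex 25.00 5.00 0.00
      vertex 25.00 5.00 8.00
    endloop
  endfacet
  facet normal 1.0000 0.0000 0.0000
    outer loop
      vertex 25.00 0.00 0.00
      vertex 25.00 5.00 8.00
      vertex 25.00 0.00 8.00
    endloop
  endfacet
  facet normal 0.0000 1.0000 0.0000
    outer loop
      vertex 25.00 5.00 0.00
      vertex 10.00 5.00 0.00
      vertex 10.00 5.00 8.00
    endloop
  endfacet
  facet normal 0.0000 1.0000 0.0000
    outer loop
      vertex 25.00 5.00 0.00
      vertex 10.00 5.00 8.00
      vertex 25.00 5.00 8.00
    endloop
  endfacet
  facet normal 1.0000 0.0000 0.0000
    outer loop
      vertex 10.00 5.00 0.00
      vertex 10.00 29.00 0.00
      vertex 10.00 29.00 8.00
    endloop
  endfacet
  facet normal 1.0000 0.0000 0.0000
    outer loop
      vertex 10.00 5.00 0.00
      vertex 10.00 29.00 8.00
      vertex 10.00 5.00 8.00
    endloop
  endfacet
  facet normal 0.0000 1.0000 0.0000
    outer loop
      vertex 10.00 29.00 0.00
      vertex 0.00 29.00 0.00
      vertex 0.00 29.00 8.00
    endloop
  endfacet
  facet normal 0.0000 1.0000 0.0000
    outer loop
      vertex 10.00 29.00 0.00
      vertex 0.00 29.00 8.00
      vertex 10.00 29.00 8.00
    endloop
  endfacet
  facet normal -1.0000 0.0000 0.0000
    outer loop
      vertex 0.00 29.00 0.00
      vertex 0.00 0.00 0.00
      vertex 0.00 0.00 8.00
    endloop
  endfacet
  facet normal -1.0000 0.0000 0.0000
    outer loop
      vertex 0.00 29.00 0.00
      vertex 0.00 0.00 8.00
      vertex 0.00 29.00 8.00
    endloop
  endfacet
endsolid part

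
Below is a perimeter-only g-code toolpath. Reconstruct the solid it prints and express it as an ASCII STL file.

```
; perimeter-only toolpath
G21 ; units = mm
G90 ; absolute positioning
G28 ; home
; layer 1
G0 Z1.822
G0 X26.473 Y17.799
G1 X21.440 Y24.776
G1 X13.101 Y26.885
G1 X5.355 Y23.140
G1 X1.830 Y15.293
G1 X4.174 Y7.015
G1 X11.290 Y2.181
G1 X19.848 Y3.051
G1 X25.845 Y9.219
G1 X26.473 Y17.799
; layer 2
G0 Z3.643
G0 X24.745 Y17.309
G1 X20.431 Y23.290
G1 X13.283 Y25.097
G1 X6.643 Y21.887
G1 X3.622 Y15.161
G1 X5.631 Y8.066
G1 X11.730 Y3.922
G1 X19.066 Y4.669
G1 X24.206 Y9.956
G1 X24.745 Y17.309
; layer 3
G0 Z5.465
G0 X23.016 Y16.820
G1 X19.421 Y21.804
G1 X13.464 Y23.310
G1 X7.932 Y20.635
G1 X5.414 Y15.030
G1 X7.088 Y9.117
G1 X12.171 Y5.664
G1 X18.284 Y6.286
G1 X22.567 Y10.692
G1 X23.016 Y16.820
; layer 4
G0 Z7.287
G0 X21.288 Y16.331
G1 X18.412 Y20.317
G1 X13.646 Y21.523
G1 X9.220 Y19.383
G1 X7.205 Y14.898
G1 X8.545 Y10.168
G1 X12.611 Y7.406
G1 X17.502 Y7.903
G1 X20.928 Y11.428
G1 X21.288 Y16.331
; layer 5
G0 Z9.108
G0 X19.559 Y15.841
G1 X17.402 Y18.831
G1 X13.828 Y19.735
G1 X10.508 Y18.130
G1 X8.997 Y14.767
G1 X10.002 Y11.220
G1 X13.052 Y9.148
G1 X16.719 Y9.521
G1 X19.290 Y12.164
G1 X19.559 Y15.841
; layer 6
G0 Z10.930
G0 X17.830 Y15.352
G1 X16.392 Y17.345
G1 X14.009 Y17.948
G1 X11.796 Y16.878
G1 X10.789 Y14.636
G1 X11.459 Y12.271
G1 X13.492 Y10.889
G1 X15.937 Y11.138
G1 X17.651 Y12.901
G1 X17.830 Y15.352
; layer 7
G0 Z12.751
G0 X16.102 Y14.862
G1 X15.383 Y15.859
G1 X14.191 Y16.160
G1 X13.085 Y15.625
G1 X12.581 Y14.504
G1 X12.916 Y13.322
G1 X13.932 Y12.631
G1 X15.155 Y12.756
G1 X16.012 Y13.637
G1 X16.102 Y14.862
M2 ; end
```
solid part
  facet normal 0.0000 0.0000 -1.0000
    outer loop
      vertex 12.919 28.672 0.000
      vertex 22.450 26.262 0.000
      vertex 28.202 18.288 0.000
    endloop
  endfacet
  facet normal 0.0000 0.0000 -1.0000
    outer loop
      vertex 4.067 24.392 0.000
      vertex 12.919 28.672 0.000
      vertex 28.202 18.288 0.000
    endloop
  endfacet
  facet normal 0.0000 0.0000 -1.0000
    outer loop
      vertex 0.038 15.424 0.000
      vertex 4.067 24.392 0.000
      vertex 28.202 18.288 0.000
    endloop
  endfacet
  facet normal 0.0000 0.0000 -1.0000
    outer loop
      vertex 2.717 5.964 0.000
      vertex 0.038 15.424 0.000
      vertex 28.202 18.288 0.000
    endloop
  endfacet
  facet normal 0.0000 0.0000 -1.0000
    outer loop
      vertex 10.849 0.439 0.000
      vertex 2.717 5.964 0.000
      vertex 28.202 18.288 0.000
    endloop
  endfacet
  facet normal 0.0000 0.0000 -1.0000
    outer loop
      vertex 20.630 1.434 0.000
      vertex 10.849 0.439 0.000
      vertex 28.202 18.288 0.000
    endloop
  endfacet
  facet normal 0.0000 0.0000 -1.0000
    outer loop
      vertex 27.484 8.483 0.000
      vertex 20.630 1.434 0.000
      vertex 28.202 18.288 0.000
    endloop
  endfacet
  facet normal 0.5948 0.4291 0.6797
    outer loop
      vertex 28.202 18.288 0.000
      vertex 22.450 26.262 0.000
      vertex 14.373 14.373 14.573
    endloop
  endfacet
  facet normal 0.1798 0.7111 0.6798
    outer loop
      vertex 22.450 26.262 0.000
      vertex 12.919 28.672 0.000
      vertex 14.373 14.373 14.573
    endloop
  endfacet
  facet normal -0.3193 0.6603 0.6797
    outer loop
      vertex 12.919 28.672 0.000
      vertex 4.067 24.392 0.000
      vertex 14.373 14.373 14.573
    endloop
  endfacet
  facet normal -0.6690 0.3006 0.6798
    outer loop
      vertex 4.067 24.392 0.000
      vertex 0.038 15.424 0.000
      vertex 14.373 14.373 14.573
    endloop
  endfacet
  facet normal -0.7057 -0.1998 0.6798
    outer loop
      vertex 0.038 15.424 0.000
      vertex 2.717 5.964 0.000
      vertex 14.373 14.373 14.573
    endloop
  endfacet
  facet normal -0.4122 -0.6067 0.6797
    outer loop
      vertex 2.717 5.964 0.000
      vertex 10.849 0.439 0.000
      vertex 14.373 14.373 14.573
    endloop
  endfacet
  facet normal 0.0742 -0.7297 0.6797
    outer loop
      vertex 10.849 0.439 0.000
      vertex 20.630 1.434 0.000
      vertex 14.373 14.373 14.573
    endloop
  endfacet
  facet normal 0.5258 -0.5113 0.6797
    outer loop
      vertex 20.630 1.434 0.000
      vertex 27.484 8.483 0.000
      vertex 14.373 14.373 14.573
    endloop
  endfacet
  facet normal 0.7315 -0.0536 0.6798
    outer loop
      vertex 27.484 8.483 0.000
      vertex 28.202 18.288 0.000
      vertex 14.373 14.373 14.573
    endloop
  endfacet
endsolid part

The G0 Z moves step by Δz≈1.822 mm. The G1 loops shrink linearly with z, so the solid tapers from its base footprint up to z≈14.6. Closing with a flat bottom cap and the tapered top and triangulating gives 16 facets — a regular 9-sided pyramid, base circumscribed radius ≈ 14.4 mm, apex at z ≈ 14.6 mm.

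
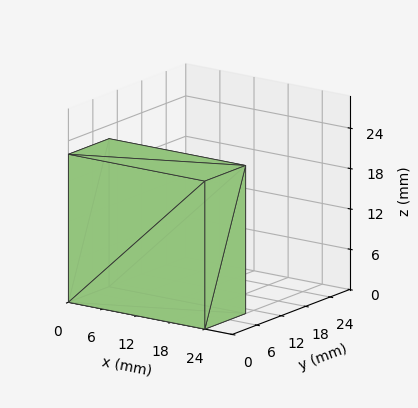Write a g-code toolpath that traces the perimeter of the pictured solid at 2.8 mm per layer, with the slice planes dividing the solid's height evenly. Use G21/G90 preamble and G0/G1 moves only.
Reading the render: the shape is a rectangular box, roughly 24 × 10 mm footprint and 22 mm tall (dimensions read to the nearest mm from the axis ticks). For the g-code, the solid's height is divided into equal slices at the stated Δz and each level perimeter traced with G1 moves after a G0 lift.

; perimeter-only toolpath
G21 ; units = mm
G90 ; absolute positioning
G28 ; home
; layer 1
G0 Z2.8
G0 X0.0 Y0.0
G1 X24.0 Y0.0
G1 X24.0 Y10.0
G1 X0.0 Y10.0
G1 X0.0 Y0.0
; layer 2
G0 Z5.5
G0 X0.0 Y0.0
G1 X24.0 Y0.0
G1 X24.0 Y10.0
G1 X0.0 Y10.0
G1 X0.0 Y0.0
; layer 3
G0 Z8.2
G0 X0.0 Y0.0
G1 X24.0 Y0.0
G1 X24.0 Y10.0
G1 X0.0 Y10.0
G1 X0.0 Y0.0
; layer 4
G0 Z11.0
G0 X0.0 Y0.0
G1 X24.0 Y0.0
G1 X24.0 Y10.0
G1 X0.0 Y10.0
G1 X0.0 Y0.0
; layer 5
G0 Z13.8
G0 X0.0 Y0.0
G1 X24.0 Y0.0
G1 X24.0 Y10.0
G1 X0.0 Y10.0
G1 X0.0 Y0.0
; layer 6
G0 Z16.5
G0 X0.0 Y0.0
G1 X24.0 Y0.0
G1 X24.0 Y10.0
G1 X0.0 Y10.0
G1 X0.0 Y0.0
; layer 7
G0 Z19.2
G0 X0.0 Y0.0
G1 X24.0 Y0.0
G1 X24.0 Y10.0
G1 X0.0 Y10.0
G1 X0.0 Y0.0
; layer 8
G0 Z22.0
G0 X0.0 Y0.0
G1 X24.0 Y0.0
G1 X24.0 Y10.0
G1 X0.0 Y10.0
G1 X0.0 Y0.0
M2 ; end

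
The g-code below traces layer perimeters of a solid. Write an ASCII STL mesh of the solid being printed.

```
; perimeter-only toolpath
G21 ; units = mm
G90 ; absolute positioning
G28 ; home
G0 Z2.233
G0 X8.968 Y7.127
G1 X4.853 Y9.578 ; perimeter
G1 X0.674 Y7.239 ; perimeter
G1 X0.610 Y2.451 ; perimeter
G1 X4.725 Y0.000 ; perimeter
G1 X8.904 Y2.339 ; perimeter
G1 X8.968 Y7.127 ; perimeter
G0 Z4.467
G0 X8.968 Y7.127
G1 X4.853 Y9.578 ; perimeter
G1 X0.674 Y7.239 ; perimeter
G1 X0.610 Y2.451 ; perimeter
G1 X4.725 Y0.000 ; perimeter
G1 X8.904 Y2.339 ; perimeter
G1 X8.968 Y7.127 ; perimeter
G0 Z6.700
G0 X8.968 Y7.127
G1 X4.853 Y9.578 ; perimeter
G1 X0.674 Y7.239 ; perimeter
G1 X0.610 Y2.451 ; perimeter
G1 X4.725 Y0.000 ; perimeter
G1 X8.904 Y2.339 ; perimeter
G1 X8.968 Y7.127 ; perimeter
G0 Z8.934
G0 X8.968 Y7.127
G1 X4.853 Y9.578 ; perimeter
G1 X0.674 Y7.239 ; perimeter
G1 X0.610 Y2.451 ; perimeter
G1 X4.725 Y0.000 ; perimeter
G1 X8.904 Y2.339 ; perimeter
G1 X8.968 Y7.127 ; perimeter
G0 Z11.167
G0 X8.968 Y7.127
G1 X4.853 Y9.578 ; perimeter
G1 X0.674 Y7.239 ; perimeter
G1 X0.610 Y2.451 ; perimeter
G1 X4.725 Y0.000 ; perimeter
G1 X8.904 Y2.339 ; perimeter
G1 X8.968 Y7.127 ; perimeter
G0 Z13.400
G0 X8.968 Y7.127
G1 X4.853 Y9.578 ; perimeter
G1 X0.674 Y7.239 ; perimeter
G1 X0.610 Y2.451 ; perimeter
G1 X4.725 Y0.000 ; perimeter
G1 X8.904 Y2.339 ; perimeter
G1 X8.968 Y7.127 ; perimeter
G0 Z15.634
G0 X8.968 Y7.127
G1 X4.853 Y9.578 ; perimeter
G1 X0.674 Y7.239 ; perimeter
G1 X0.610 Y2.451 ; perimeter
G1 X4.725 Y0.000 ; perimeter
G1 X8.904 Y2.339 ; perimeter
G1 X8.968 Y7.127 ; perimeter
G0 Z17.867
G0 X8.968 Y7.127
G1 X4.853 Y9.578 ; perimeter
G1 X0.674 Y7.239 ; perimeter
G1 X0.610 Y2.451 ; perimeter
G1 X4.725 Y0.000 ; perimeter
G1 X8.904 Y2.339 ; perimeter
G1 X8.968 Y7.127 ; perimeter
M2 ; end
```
solid part
  facet normal 0.0000 0.0000 -1.0000
    outer loop
      vertex 0.674 7.239 0.000
      vertex 4.853 9.578 0.000
      vertex 8.968 7.127 0.000
    endloop
  endfacet
  facet normal 0.0000 0.0000 -1.0000
    outer loop
      vertex 0.610 2.451 0.000
      vertex 0.674 7.239 0.000
      vertex 8.968 7.127 0.000
    endloop
  endfacet
  facet normal 0.0000 0.0000 -1.0000
    outer loop
      vertex 4.725 0.000 0.000
      vertex 0.610 2.451 0.000
      vertex 8.968 7.127 0.000
    endloop
  endfacet
  facet normal 0.0000 0.0000 -1.0000
    outer loop
      vertex 8.904 2.339 0.000
      vertex 4.725 0.000 0.000
      vertex 8.968 7.127 0.000
    endloop
  endfacet
  facet normal 0.0000 0.0000 1.0000
    outer loop
      vertex 8.968 7.127 17.867
      vertex 4.853 9.578 17.867
      vertex 0.674 7.239 17.867
    endloop
  endfacet
  facet normal 0.0000 0.0000 1.0000
    outer loop
      vertex 8.968 7.127 17.867
      vertex 0.674 7.239 17.867
      vertex 0.610 2.451 17.867
    endloop
  endfacet
  facet normal 0.0000 0.0000 1.0000
    outer loop
      vertex 8.968 7.127 17.867
      vertex 0.610 2.451 17.867
      vertex 4.725 0.000 17.867
    endloop
  endfacet
  facet normal 0.0000 0.0000 1.0000
    outer loop
      vertex 8.968 7.127 17.867
      vertex 4.725 0.000 17.867
      vertex 8.904 2.339 17.867
    endloop
  endfacet
  facet normal 0.5117 0.8591 0.0000
    outer loop
      vertex 8.968 7.127 0.000
      vertex 4.853 9.578 0.000
      vertex 4.853 9.578 17.867
    endloop
  endfacet
  facet normal 0.5117 0.8591 0.0000
    outer loop
      vertex 8.968 7.127 0.000
      vertex 4.853 9.578 17.867
      vertex 8.968 7.127 17.867
    endloop
  endfacet
  facet normal -0.4884 0.8726 0.0000
    outer loop
      vertex 4.853 9.578 0.000
      vertex 0.674 7.239 0.000
      vertex 0.674 7.239 17.867
    endloop
  endfacet
  facet normal -0.4884 0.8726 0.0000
    outer loop
      vertex 4.853 9.578 0.000
      vertex 0.674 7.239 17.867
      vertex 4.853 9.578 17.867
    endloop
  endfacet
  facet normal -0.9999 0.0134 0.0000
    outer loop
      vertex 0.674 7.239 0.000
      vertex 0.610 2.451 0.000
      vertex 0.610 2.451 17.867
    endloop
  endfacet
  facet normal -0.9999 0.0134 0.0000
    outer loop
      vertex 0.674 7.239 0.000
      vertex 0.610 2.451 17.867
      vertex 0.674 7.239 17.867
    endloop
  endfacet
  facet normal -0.5117 -0.8591 0.0000
    outer loop
      vertex 0.610 2.451 0.000
      vertex 4.725 0.000 0.000
      vertex 4.725 0.000 17.867
    endloop
  endfacet
  facet normal -0.5117 -0.8591 0.0000
    outer loop
      vertex 0.610 2.451 0.000
      vertex 4.725 0.000 17.867
      vertex 0.610 2.451 17.867
    endloop
  endfacet
  facet normal 0.4884 -0.8726 0.0000
    outer loop
      vertex 4.725 0.000 0.000
      vertex 8.904 2.339 0.000
      vertex 8.904 2.339 17.867
    endloop
  endfacet
  facet normal 0.4884 -0.8726 0.0000
    outer loop
      vertex 4.725 0.000 0.000
      vertex 8.904 2.339 17.867
      vertex 4.725 0.000 17.867
    endloop
  endfacet
  facet normal 0.9999 -0.0134 0.0000
    outer loop
      vertex 8.904 2.339 0.000
      vertex 8.968 7.127 0.000
      vertex 8.968 7.127 17.867
    endloop
  endfacet
  facet normal 0.9999 -0.0134 0.0000
    outer loop
      vertex 8.904 2.339 0.000
      vertex 8.968 7.127 17.867
      vertex 8.904 2.339 17.867
    endloop
  endfacet
endsolid part

The G0 Z moves step by Δz≈2.233 mm. Every layer's G1 loop is the same polygon, so the solid is a straight extrusion of it from z=0 to z≈17.9. Closing with flat bottom and top caps and triangulating gives 20 facets — a regular 6-sided prism (a cylinder approximated with 6 flat sides), circumscribed radius ≈ 4.79 mm, height ≈ 17.9 mm.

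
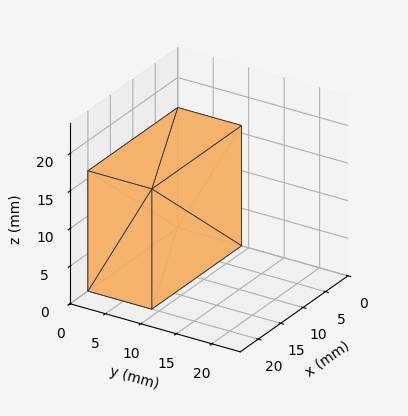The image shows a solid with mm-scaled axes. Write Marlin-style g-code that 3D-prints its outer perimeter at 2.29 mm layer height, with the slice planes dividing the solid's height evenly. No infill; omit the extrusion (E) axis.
Reading the render: the shape is a rectangular box, roughly 20 × 9 mm footprint and 16 mm tall (dimensions read to the nearest mm from the axis ticks). For the g-code, the solid's height is divided into equal slices at the stated Δz and each level perimeter traced with G1 moves after a G0 lift.

; perimeter-only toolpath
G21 ; units = mm
G90 ; absolute positioning
G28 ; home
; layer 1
G0 Z2.29
G0 X0.00 Y0.00
G1 X20.00 Y0.00
G1 X20.00 Y9.00
G1 X0.00 Y9.00
G1 X0.00 Y0.00
; layer 2
G0 Z4.57
G0 X0.00 Y0.00
G1 X20.00 Y0.00
G1 X20.00 Y9.00
G1 X0.00 Y9.00
G1 X0.00 Y0.00
; layer 3
G0 Z6.86
G0 X0.00 Y0.00
G1 X20.00 Y0.00
G1 X20.00 Y9.00
G1 X0.00 Y9.00
G1 X0.00 Y0.00
; layer 4
G0 Z9.14
G0 X0.00 Y0.00
G1 X20.00 Y0.00
G1 X20.00 Y9.00
G1 X0.00 Y9.00
G1 X0.00 Y0.00
; layer 5
G0 Z11.43
G0 X0.00 Y0.00
G1 X20.00 Y0.00
G1 X20.00 Y9.00
G1 X0.00 Y9.00
G1 X0.00 Y0.00
; layer 6
G0 Z13.71
G0 X0.00 Y0.00
G1 X20.00 Y0.00
G1 X20.00 Y9.00
G1 X0.00 Y9.00
G1 X0.00 Y0.00
; layer 7
G0 Z16.00
G0 X0.00 Y0.00
G1 X20.00 Y0.00
G1 X20.00 Y9.00
G1 X0.00 Y9.00
G1 X0.00 Y0.00
M2 ; end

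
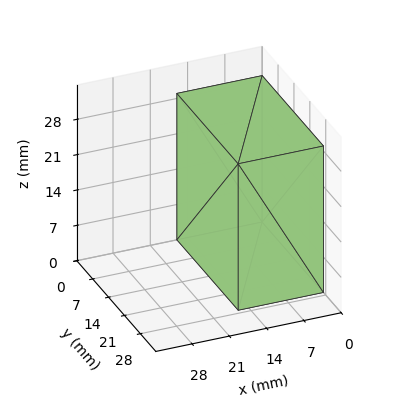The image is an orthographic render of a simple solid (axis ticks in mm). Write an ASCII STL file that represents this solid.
Reading the render: the shape is a rectangular box, roughly 16 × 27 mm footprint and 29 mm tall (dimensions read to the nearest mm from the axis ticks). For the STL, each face is triangulated and given an outward normal.

solid part
  facet normal 0.0000 0.0000 -1.0000
    outer loop
      vertex 16.00 27.00 0.00
      vertex 16.00 0.00 0.00
      vertex 0.00 0.00 0.00
    endloop
  endfacet
  facet normal 0.0000 0.0000 -1.0000
    outer loop
      vertex 0.00 27.00 0.00
      vertex 16.00 27.00 0.00
      vertex 0.00 0.00 0.00
    endloop
  endfacet
  facet normal 0.0000 0.0000 1.0000
    outer loop
      vertex 0.00 0.00 29.00
      vertex 16.00 0.00 29.00
      vertex 16.00 27.00 29.00
    endloop
  endfacet
  facet normal 0.0000 0.0000 1.0000
    outer loop
      vertex 0.00 0.00 29.00
      vertex 16.00 27.00 29.00
      vertex 0.00 27.00 29.00
    endloop
  endfacet
  facet normal 0.0000 -1.0000 0.0000
    outer loop
      vertex 0.00 0.00 0.00
      vertex 16.00 0.00 0.00
      vertex 16.00 0.00 29.00
    endloop
  endfacet
  facet normal 0.0000 -1.0000 0.0000
    outer loop
      vertex 0.00 0.00 0.00
      vertex 16.00 0.00 29.00
      vertex 0.00 0.00 29.00
    endloop
  endfacet
  facet normal 0.0000 1.0000 0.0000
    outer loop
      vertex 16.00 27.00 29.00
      vertex 16.00 27.00 0.00
      vertex 0.00 27.00 0.00
    endloop
  endfacet
  facet normal 0.0000 1.0000 0.0000
    outer loop
      vertex 0.00 27.00 29.00
      vertex 16.00 27.00 29.00
      vertex 0.00 27.00 0.00
    endloop
  endfacet
  facet normal -1.0000 0.0000 0.0000
    outer loop
      vertex 0.00 27.00 29.00
      vertex 0.00 27.00 0.00
      vertex 0.00 0.00 0.00
    endloop
  endfacet
  facet normal -1.0000 0.0000 0.0000
    outer loop
      vertex 0.00 0.00 29.00
      vertex 0.00 27.00 29.00
      vertex 0.00 0.00 0.00
    endloop
  endfacet
  facet normal 1.0000 0.0000 0.0000
    outer loop
      vertex 16.00 0.00 0.00
      vertex 16.00 27.00 0.00
      vertex 16.00 27.00 29.00
    endloop
  endfacet
  facet normal 1.0000 0.0000 0.0000
    outer loop
      vertex 16.00 0.00 0.00
      vertex 16.00 27.00 29.00
      vertex 16.00 0.00 29.00
    endloop
  endfacet
endsolid part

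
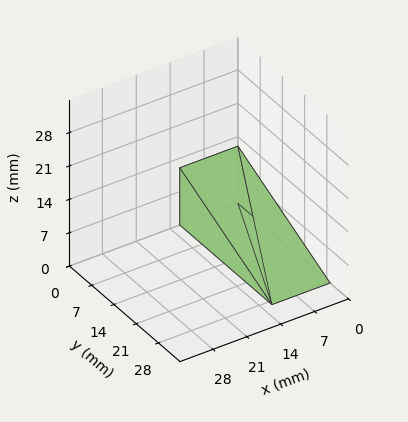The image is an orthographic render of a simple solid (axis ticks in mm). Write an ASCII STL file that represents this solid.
Reading the render: the shape is a wedge (ramp): 12 × 29 mm base, rising to 12 mm along the y=0 edge and sloping linearly to z=0 at y=29 (dimensions read to the nearest mm from the axis ticks). For the STL, each face is triangulated and given an outward normal.

solid part
  facet normal 0.0000 0.0000 -1.0000
    outer loop
      vertex 12.00 29.00 0.00
      vertex 12.00 0.00 0.00
      vertex 0.00 0.00 0.00
    endloop
  endfacet
  facet normal 0.0000 0.0000 -1.0000
    outer loop
      vertex 0.00 29.00 0.00
      vertex 12.00 29.00 0.00
      vertex 0.00 0.00 0.00
    endloop
  endfacet
  facet normal 0.0000 -1.0000 0.0000
    outer loop
      vertex 0.00 0.00 0.00
      vertex 12.00 0.00 0.00
      vertex 12.00 0.00 12.00
    endloop
  endfacet
  facet normal 0.0000 -1.0000 0.0000
    outer loop
      vertex 0.00 0.00 0.00
      vertex 12.00 0.00 12.00
      vertex 0.00 0.00 12.00
    endloop
  endfacet
  facet normal 0.0000 0.3824 0.9240
    outer loop
      vertex 0.00 0.00 12.00
      vertex 12.00 0.00 12.00
      vertex 12.00 29.00 0.00
    endloop
  endfacet
  facet normal 0.0000 0.3824 0.9240
    outer loop
      vertex 0.00 0.00 12.00
      vertex 12.00 29.00 0.00
      vertex 0.00 29.00 0.00
    endloop
  endfacet
  facet normal -1.0000 0.0000 0.0000
    outer loop
      vertex 0.00 0.00 12.00
      vertex 0.00 29.00 0.00
      vertex 0.00 0.00 0.00
    endloop
  endfacet
  facet normal 1.0000 0.0000 0.0000
    outer loop
      vertex 12.00 0.00 0.00
      vertex 12.00 29.00 0.00
      vertex 12.00 0.00 12.00
    endloop
  endfacet
endsolid part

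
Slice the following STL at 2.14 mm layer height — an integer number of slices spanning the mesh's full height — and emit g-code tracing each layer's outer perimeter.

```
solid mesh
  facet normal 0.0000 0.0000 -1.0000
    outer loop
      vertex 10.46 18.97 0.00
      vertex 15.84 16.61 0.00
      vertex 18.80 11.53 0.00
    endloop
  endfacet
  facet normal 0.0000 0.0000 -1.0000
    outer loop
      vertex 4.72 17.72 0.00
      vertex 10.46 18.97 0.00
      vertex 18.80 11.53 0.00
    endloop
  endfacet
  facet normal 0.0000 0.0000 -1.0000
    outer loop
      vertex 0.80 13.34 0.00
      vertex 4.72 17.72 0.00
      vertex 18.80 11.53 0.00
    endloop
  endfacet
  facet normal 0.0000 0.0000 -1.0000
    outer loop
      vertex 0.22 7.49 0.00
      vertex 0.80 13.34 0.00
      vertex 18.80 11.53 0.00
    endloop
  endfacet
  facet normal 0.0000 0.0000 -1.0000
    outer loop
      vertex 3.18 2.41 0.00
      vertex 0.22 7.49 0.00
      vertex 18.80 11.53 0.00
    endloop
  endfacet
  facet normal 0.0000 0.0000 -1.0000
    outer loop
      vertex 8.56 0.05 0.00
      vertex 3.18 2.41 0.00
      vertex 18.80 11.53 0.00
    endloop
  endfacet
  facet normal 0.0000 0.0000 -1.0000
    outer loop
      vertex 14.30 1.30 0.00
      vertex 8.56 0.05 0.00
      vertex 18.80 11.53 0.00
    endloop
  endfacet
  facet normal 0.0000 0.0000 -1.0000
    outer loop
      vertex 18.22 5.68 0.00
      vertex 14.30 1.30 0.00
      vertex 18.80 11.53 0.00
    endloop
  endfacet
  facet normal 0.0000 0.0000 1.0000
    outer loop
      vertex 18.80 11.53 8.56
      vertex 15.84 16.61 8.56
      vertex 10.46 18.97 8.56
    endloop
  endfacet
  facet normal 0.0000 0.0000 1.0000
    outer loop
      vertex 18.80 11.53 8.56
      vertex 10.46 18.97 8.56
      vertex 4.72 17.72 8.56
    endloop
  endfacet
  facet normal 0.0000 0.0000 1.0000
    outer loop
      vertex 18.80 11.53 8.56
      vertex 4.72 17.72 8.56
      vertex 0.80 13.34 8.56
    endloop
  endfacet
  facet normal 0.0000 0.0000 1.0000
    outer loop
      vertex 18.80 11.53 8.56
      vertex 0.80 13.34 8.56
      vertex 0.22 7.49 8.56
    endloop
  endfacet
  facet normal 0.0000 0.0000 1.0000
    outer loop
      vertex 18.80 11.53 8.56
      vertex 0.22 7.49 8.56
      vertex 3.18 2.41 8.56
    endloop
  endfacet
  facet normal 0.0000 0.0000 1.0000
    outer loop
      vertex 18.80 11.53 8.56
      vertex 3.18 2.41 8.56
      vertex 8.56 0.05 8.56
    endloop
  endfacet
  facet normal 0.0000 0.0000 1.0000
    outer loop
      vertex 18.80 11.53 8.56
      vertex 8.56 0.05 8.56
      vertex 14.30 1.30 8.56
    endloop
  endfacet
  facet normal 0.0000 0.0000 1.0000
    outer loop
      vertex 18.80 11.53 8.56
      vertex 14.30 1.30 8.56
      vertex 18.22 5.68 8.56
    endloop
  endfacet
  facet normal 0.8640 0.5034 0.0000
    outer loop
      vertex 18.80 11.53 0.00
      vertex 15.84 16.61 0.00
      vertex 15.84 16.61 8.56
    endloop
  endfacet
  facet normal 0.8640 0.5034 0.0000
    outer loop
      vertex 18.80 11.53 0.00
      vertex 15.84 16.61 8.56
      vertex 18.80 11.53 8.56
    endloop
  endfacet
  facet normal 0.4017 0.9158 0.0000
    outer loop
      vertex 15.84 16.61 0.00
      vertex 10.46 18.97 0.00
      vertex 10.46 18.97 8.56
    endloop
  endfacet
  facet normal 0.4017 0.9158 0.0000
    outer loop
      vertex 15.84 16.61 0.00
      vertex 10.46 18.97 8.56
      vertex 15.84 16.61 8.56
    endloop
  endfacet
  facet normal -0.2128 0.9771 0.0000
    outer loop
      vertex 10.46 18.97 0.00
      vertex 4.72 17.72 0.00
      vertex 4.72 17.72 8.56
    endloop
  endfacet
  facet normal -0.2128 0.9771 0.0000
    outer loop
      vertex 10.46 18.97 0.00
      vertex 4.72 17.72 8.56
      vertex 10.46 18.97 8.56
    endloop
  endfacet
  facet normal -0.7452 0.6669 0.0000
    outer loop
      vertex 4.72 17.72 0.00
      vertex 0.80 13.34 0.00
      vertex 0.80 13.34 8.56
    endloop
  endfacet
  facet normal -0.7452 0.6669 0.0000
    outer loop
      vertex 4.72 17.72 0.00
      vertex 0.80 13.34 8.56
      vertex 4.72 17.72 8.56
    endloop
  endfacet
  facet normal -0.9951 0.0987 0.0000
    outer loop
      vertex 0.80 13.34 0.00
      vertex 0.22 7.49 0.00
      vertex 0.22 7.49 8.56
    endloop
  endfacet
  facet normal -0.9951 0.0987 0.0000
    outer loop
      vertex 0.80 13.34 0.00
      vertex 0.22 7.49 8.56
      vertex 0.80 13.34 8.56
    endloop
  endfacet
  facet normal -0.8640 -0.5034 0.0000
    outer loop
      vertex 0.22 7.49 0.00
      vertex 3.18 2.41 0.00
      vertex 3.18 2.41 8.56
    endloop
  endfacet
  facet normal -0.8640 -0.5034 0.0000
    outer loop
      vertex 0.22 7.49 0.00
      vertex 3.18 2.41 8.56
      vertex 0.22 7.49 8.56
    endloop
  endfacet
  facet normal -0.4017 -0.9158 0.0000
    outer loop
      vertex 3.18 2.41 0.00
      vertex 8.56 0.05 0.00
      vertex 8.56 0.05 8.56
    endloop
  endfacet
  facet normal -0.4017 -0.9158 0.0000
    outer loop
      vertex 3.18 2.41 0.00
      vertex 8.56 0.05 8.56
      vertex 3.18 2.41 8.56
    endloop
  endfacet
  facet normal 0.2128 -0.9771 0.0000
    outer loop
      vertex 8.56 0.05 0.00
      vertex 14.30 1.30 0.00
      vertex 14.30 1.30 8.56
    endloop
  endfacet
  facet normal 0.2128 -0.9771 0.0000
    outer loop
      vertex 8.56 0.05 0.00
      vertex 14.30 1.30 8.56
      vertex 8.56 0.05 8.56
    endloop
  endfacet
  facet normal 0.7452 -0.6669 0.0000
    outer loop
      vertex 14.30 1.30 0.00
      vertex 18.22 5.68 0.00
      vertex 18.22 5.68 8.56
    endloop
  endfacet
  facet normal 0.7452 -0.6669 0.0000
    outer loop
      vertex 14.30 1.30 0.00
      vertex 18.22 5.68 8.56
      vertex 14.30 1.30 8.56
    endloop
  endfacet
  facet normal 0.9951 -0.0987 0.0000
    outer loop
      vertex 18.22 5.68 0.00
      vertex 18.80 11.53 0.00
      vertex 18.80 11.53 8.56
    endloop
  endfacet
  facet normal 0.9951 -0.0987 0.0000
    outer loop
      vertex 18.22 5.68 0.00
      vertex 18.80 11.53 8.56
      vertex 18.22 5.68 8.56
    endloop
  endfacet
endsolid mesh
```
; perimeter-only toolpath
G21 ; units = mm
G90 ; absolute positioning
G28 ; home
; layer 1
G0 Z2.14
G0 X18.80 Y11.53
G1 X15.84 Y16.61
G1 X10.46 Y18.97
G1 X4.72 Y17.72
G1 X0.80 Y13.34
G1 X0.22 Y7.49
G1 X3.18 Y2.41
G1 X8.56 Y0.05
G1 X14.30 Y1.30
G1 X18.22 Y5.68
G1 X18.80 Y11.53
; layer 2
G0 Z4.28
G0 X18.80 Y11.53
G1 X15.84 Y16.61
G1 X10.46 Y18.97
G1 X4.72 Y17.72
G1 X0.80 Y13.34
G1 X0.22 Y7.49
G1 X3.18 Y2.41
G1 X8.56 Y0.05
G1 X14.30 Y1.30
G1 X18.22 Y5.68
G1 X18.80 Y11.53
; layer 3
G0 Z6.42
G0 X18.80 Y11.53
G1 X15.84 Y16.61
G1 X10.46 Y18.97
G1 X4.72 Y17.72
G1 X0.80 Y13.34
G1 X0.22 Y7.49
G1 X3.18 Y2.41
G1 X8.56 Y0.05
G1 X14.30 Y1.30
G1 X18.22 Y5.68
G1 X18.80 Y11.53
; layer 4
G0 Z8.56
G0 X18.80 Y11.53
G1 X15.84 Y16.61
G1 X10.46 Y18.97
G1 X4.72 Y17.72
G1 X0.80 Y13.34
G1 X0.22 Y7.49
G1 X3.18 Y2.41
G1 X8.56 Y0.05
G1 X14.30 Y1.30
G1 X18.22 Y5.68
G1 X18.80 Y11.53
M2 ; end

The solid is a regular 10-sided prism (a cylinder approximated with 10 flat sides), circumscribed radius ≈ 9.51 mm, height ≈ 8.56 mm. Slicing at Δz = 2.14 mm — 4 equal slices spanning the solid's height, so layer i sits at z = i·h/4 — gives 4 non-empty perimeters. Each is a 10-segment closed polygon; G0 lifts to the layer z and rapids to the start vertex, then G1 traces the edges.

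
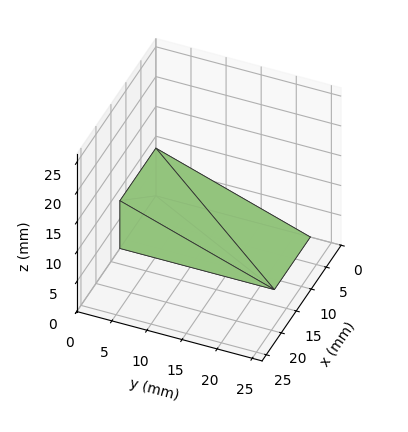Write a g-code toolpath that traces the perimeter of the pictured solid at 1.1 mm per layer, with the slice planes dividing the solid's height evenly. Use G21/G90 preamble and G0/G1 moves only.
Reading the render: the shape is a wedge (ramp): 12 × 22 mm base, rising to 8 mm along the y=0 edge and sloping linearly to z=0 at y=22 (dimensions read to the nearest mm from the axis ticks). For the g-code, the solid's height is divided into equal slices at the stated Δz and each level perimeter traced with G1 moves after a G0 lift.

; perimeter-only toolpath
G21 ; units = mm
G90 ; absolute positioning
G28 ; home
; layer 1
G0 Z1.1
G0 X0.0 Y0.0
G1 X12.0 Y0.0
G1 X12.0 Y18.9
G1 X0.0 Y18.9
G1 X0.0 Y0.0
; layer 2
G0 Z2.3
G0 X0.0 Y0.0
G1 X12.0 Y0.0
G1 X12.0 Y15.7
G1 X0.0 Y15.7
G1 X0.0 Y0.0
; layer 3
G0 Z3.4
G0 X0.0 Y0.0
G1 X12.0 Y0.0
G1 X12.0 Y12.6
G1 X0.0 Y12.6
G1 X0.0 Y0.0
; layer 4
G0 Z4.6
G0 X0.0 Y0.0
G1 X12.0 Y0.0
G1 X12.0 Y9.4
G1 X0.0 Y9.4
G1 X0.0 Y0.0
; layer 5
G0 Z5.7
G0 X0.0 Y0.0
G1 X12.0 Y0.0
G1 X12.0 Y6.3
G1 X0.0 Y6.3
G1 X0.0 Y0.0
; layer 6
G0 Z6.9
G0 X0.0 Y0.0
G1 X12.0 Y0.0
G1 X12.0 Y3.1
G1 X0.0 Y3.1
G1 X0.0 Y0.0
M2 ; end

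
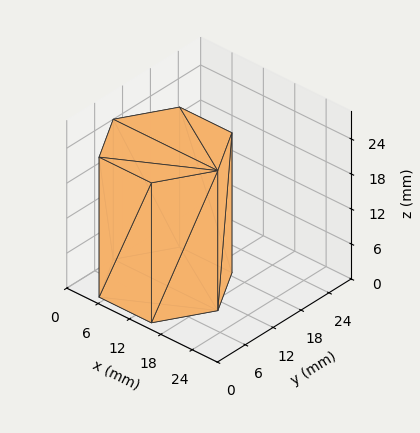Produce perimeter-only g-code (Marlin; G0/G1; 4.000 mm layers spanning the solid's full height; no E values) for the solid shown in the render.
Reading the render: the shape is a regular 6-sided prism (a cylinder approximated with 6 flat sides), circumscribed radius ≈ 10 mm, height ≈ 24 mm (dimensions read to the nearest mm from the axis ticks). For the g-code, the solid's height is divided into equal slices at the stated Δz and each level perimeter traced with G1 moves after a G0 lift.

; perimeter-only toolpath
G21 ; units = mm
G90 ; absolute positioning
G28 ; home
; layer 1
G0 Z4.000
G0 X20.000 Y10.000
G1 X15.000 Y18.660
G1 X5.000 Y18.660
G1 X0.000 Y10.000
G1 X5.000 Y1.340
G1 X15.000 Y1.340
G1 X20.000 Y10.000
; layer 2
G0 Z8.000
G0 X20.000 Y10.000
G1 X15.000 Y18.660
G1 X5.000 Y18.660
G1 X0.000 Y10.000
G1 X5.000 Y1.340
G1 X15.000 Y1.340
G1 X20.000 Y10.000
; layer 3
G0 Z12.000
G0 X20.000 Y10.000
G1 X15.000 Y18.660
G1 X5.000 Y18.660
G1 X0.000 Y10.000
G1 X5.000 Y1.340
G1 X15.000 Y1.340
G1 X20.000 Y10.000
; layer 4
G0 Z16.000
G0 X20.000 Y10.000
G1 X15.000 Y18.660
G1 X5.000 Y18.660
G1 X0.000 Y10.000
G1 X5.000 Y1.340
G1 X15.000 Y1.340
G1 X20.000 Y10.000
; layer 5
G0 Z20.000
G0 X20.000 Y10.000
G1 X15.000 Y18.660
G1 X5.000 Y18.660
G1 X0.000 Y10.000
G1 X5.000 Y1.340
G1 X15.000 Y1.340
G1 X20.000 Y10.000
; layer 6
G0 Z24.000
G0 X20.000 Y10.000
G1 X15.000 Y18.660
G1 X5.000 Y18.660
G1 X0.000 Y10.000
G1 X5.000 Y1.340
G1 X15.000 Y1.340
G1 X20.000 Y10.000
M2 ; end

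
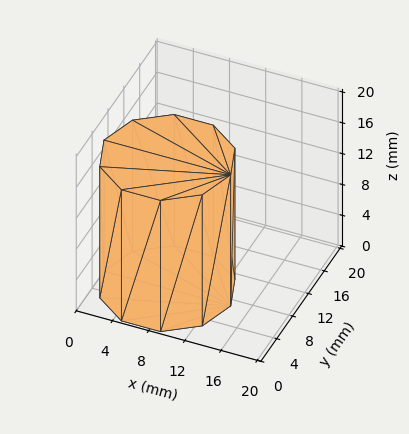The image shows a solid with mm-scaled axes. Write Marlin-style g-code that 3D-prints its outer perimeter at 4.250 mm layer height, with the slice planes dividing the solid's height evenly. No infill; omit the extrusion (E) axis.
Reading the render: the shape is a regular 10-sided prism (a cylinder approximated with 10 flat sides), circumscribed radius ≈ 7 mm, height ≈ 17 mm (dimensions read to the nearest mm from the axis ticks). For the g-code, the solid's height is divided into equal slices at the stated Δz and each level perimeter traced with G1 moves after a G0 lift.

; perimeter-only toolpath
G21 ; units = mm
G90 ; absolute positioning
G28 ; home
; layer 1
G0 Z4.250
G0 X14.000 Y7.000
G1 X12.663 Y11.114
G1 X9.163 Y13.657
G1 X4.837 Y13.657
G1 X1.337 Y11.114
G1 X0.000 Y7.000
G1 X1.337 Y2.886
G1 X4.837 Y0.343
G1 X9.163 Y0.343
G1 X12.663 Y2.886
G1 X14.000 Y7.000
; layer 2
G0 Z8.500
G0 X14.000 Y7.000
G1 X12.663 Y11.114
G1 X9.163 Y13.657
G1 X4.837 Y13.657
G1 X1.337 Y11.114
G1 X0.000 Y7.000
G1 X1.337 Y2.886
G1 X4.837 Y0.343
G1 X9.163 Y0.343
G1 X12.663 Y2.886
G1 X14.000 Y7.000
; layer 3
G0 Z12.750
G0 X14.000 Y7.000
G1 X12.663 Y11.114
G1 X9.163 Y13.657
G1 X4.837 Y13.657
G1 X1.337 Y11.114
G1 X0.000 Y7.000
G1 X1.337 Y2.886
G1 X4.837 Y0.343
G1 X9.163 Y0.343
G1 X12.663 Y2.886
G1 X14.000 Y7.000
; layer 4
G0 Z17.000
G0 X14.000 Y7.000
G1 X12.663 Y11.114
G1 X9.163 Y13.657
G1 X4.837 Y13.657
G1 X1.337 Y11.114
G1 X0.000 Y7.000
G1 X1.337 Y2.886
G1 X4.837 Y0.343
G1 X9.163 Y0.343
G1 X12.663 Y2.886
G1 X14.000 Y7.000
M2 ; end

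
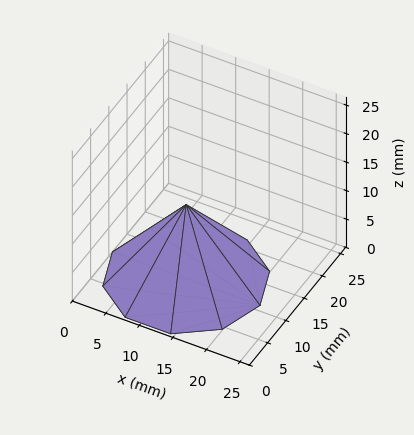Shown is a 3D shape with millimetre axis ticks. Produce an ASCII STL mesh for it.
Reading the render: the shape is a regular 10-sided pyramid, base circumscribed radius ≈ 11 mm, apex at z ≈ 13 mm (dimensions read to the nearest mm from the axis ticks). For the STL, each face is triangulated and given an outward normal.

solid part
  facet normal 0.0000 0.0000 -1.0000
    outer loop
      vertex 14.4 21.5 0.0
      vertex 19.9 17.5 0.0
      vertex 22.0 11.0 0.0
    endloop
  endfacet
  facet normal 0.0000 0.0000 -1.0000
    outer loop
      vertex 7.6 21.5 0.0
      vertex 14.4 21.5 0.0
      vertex 22.0 11.0 0.0
    endloop
  endfacet
  facet normal 0.0000 0.0000 -1.0000
    outer loop
      vertex 2.1 17.5 0.0
      vertex 7.6 21.5 0.0
      vertex 22.0 11.0 0.0
    endloop
  endfacet
  facet normal 0.0000 0.0000 -1.0000
    outer loop
      vertex 0.0 11.0 0.0
      vertex 2.1 17.5 0.0
      vertex 22.0 11.0 0.0
    endloop
  endfacet
  facet normal 0.0000 0.0000 -1.0000
    outer loop
      vertex 2.1 4.5 0.0
      vertex 0.0 11.0 0.0
      vertex 22.0 11.0 0.0
    endloop
  endfacet
  facet normal 0.0000 0.0000 -1.0000
    outer loop
      vertex 7.6 0.5 0.0
      vertex 2.1 4.5 0.0
      vertex 22.0 11.0 0.0
    endloop
  endfacet
  facet normal 0.0000 0.0000 -1.0000
    outer loop
      vertex 14.4 0.5 0.0
      vertex 7.6 0.5 0.0
      vertex 22.0 11.0 0.0
    endloop
  endfacet
  facet normal 0.0000 0.0000 -1.0000
    outer loop
      vertex 19.9 4.5 0.0
      vertex 14.4 0.5 0.0
      vertex 22.0 11.0 0.0
    endloop
  endfacet
  facet normal 0.7412 0.2395 0.6271
    outer loop
      vertex 22.0 11.0 0.0
      vertex 19.9 17.5 0.0
      vertex 11.0 11.0 13.0
    endloop
  endfacet
  facet normal 0.4577 0.6293 0.6280
    outer loop
      vertex 19.9 17.5 0.0
      vertex 14.4 21.5 0.0
      vertex 11.0 11.0 13.0
    endloop
  endfacet
  facet normal 0.0000 0.7779 0.6283
    outer loop
      vertex 14.4 21.5 0.0
      vertex 7.6 21.5 0.0
      vertex 11.0 11.0 13.0
    endloop
  endfacet
  facet normal -0.4577 0.6293 0.6280
    outer loop
      vertex 7.6 21.5 0.0
      vertex 2.1 17.5 0.0
      vertex 11.0 11.0 13.0
    endloop
  endfacet
  facet normal -0.7412 0.2395 0.6271
    outer loop
      vertex 2.1 17.5 0.0
      vertex 0.0 11.0 0.0
      vertex 11.0 11.0 13.0
    endloop
  endfacet
  facet normal -0.7412 -0.2395 0.6271
    outer loop
      vertex 0.0 11.0 0.0
      vertex 2.1 4.5 0.0
      vertex 11.0 11.0 13.0
    endloop
  endfacet
  facet normal -0.4577 -0.6293 0.6280
    outer loop
      vertex 2.1 4.5 0.0
      vertex 7.6 0.5 0.0
      vertex 11.0 11.0 13.0
    endloop
  endfacet
  facet normal 0.0000 -0.7779 0.6283
    outer loop
      vertex 7.6 0.5 0.0
      vertex 14.4 0.5 0.0
      vertex 11.0 11.0 13.0
    endloop
  endfacet
  facet normal 0.4577 -0.6293 0.6280
    outer loop
      vertex 14.4 0.5 0.0
      vertex 19.9 4.5 0.0
      vertex 11.0 11.0 13.0
    endloop
  endfacet
  facet normal 0.7412 -0.2395 0.6271
    outer loop
      vertex 19.9 4.5 0.0
      vertex 22.0 11.0 0.0
      vertex 11.0 11.0 13.0
    endloop
  endfacet
endsolid part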